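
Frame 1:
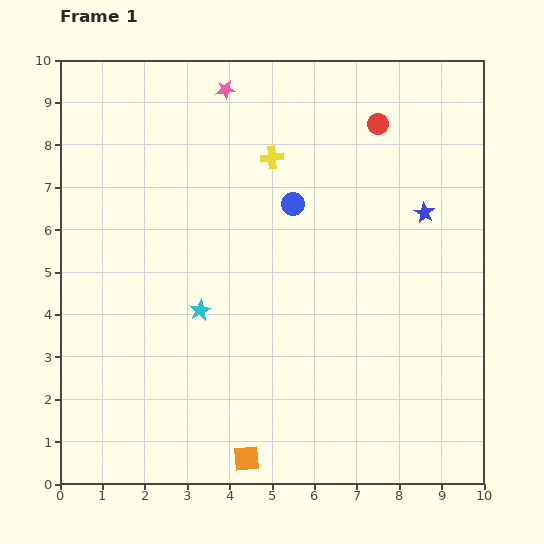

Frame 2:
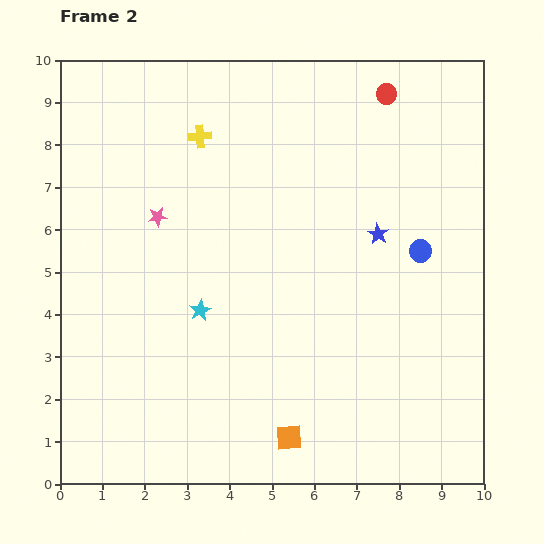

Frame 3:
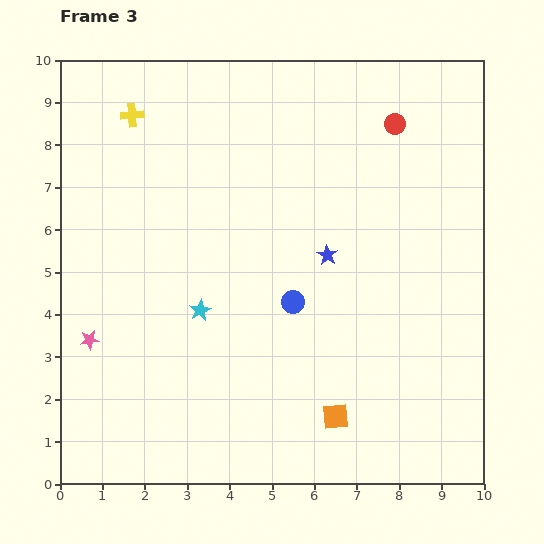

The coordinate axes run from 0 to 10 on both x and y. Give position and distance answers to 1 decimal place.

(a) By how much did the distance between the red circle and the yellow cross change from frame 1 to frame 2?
+1.9

Distance in frame 1: 2.6. Distance in frame 2: 4.5.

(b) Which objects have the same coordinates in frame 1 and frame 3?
the cyan star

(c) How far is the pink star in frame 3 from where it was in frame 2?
3.3

The pink star moved from (2.3, 6.3) to (0.7, 3.4), a distance of √(1.6² + 2.9²) ≈ 3.3.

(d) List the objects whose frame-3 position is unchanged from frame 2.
the cyan star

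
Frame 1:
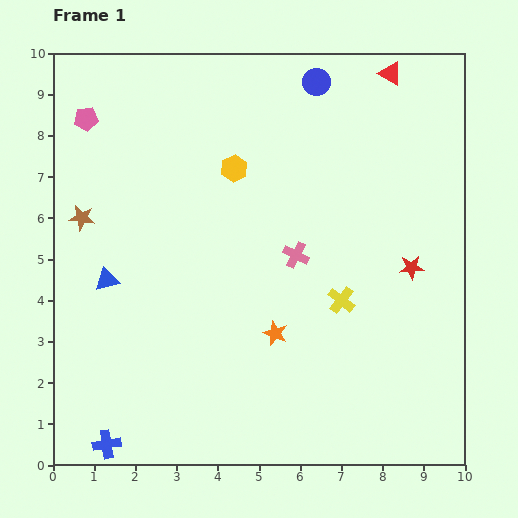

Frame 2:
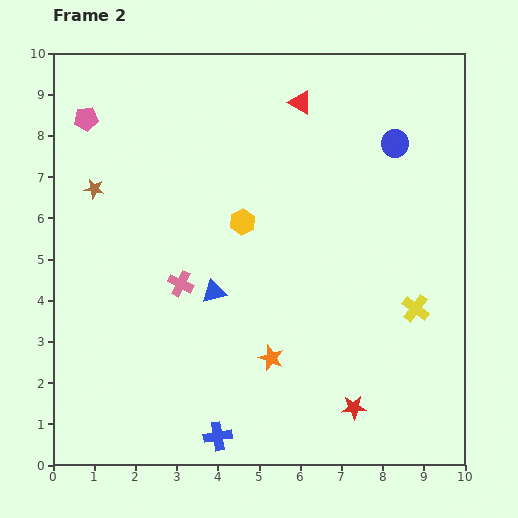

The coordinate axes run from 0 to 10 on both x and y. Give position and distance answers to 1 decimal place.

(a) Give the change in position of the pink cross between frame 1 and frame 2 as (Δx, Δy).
(-2.8, -0.7)

The pink cross was at (5.9, 5.1) in frame 1 and (3.1, 4.4) in frame 2.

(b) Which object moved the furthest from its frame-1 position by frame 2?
the red star

(moved 3.7; next 2.9)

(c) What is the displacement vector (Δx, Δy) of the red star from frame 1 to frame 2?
(-1.4, -3.4)

The red star was at (8.7, 4.8) in frame 1 and (7.3, 1.4) in frame 2.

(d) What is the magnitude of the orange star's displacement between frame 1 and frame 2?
0.6

The orange star moved from (5.4, 3.2) to (5.3, 2.6), a distance of √(0.1² + 0.6²) ≈ 0.6.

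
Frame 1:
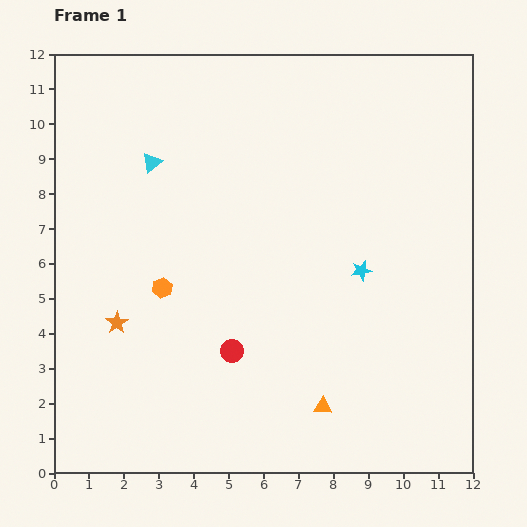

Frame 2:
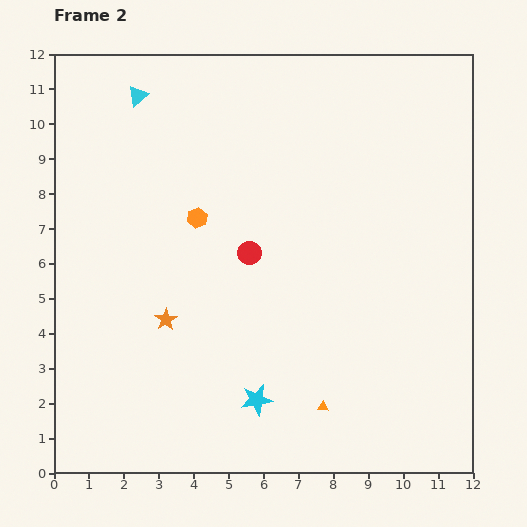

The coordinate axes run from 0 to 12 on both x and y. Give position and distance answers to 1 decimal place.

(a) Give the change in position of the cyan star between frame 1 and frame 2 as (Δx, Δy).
(-3.0, -3.7)

The cyan star was at (8.8, 5.8) in frame 1 and (5.8, 2.1) in frame 2.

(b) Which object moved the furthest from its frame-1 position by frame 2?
the cyan star

(moved 4.8; next 2.8)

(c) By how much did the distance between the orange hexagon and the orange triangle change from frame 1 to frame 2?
+0.8

Distance in frame 1: 5.7. Distance in frame 2: 6.5.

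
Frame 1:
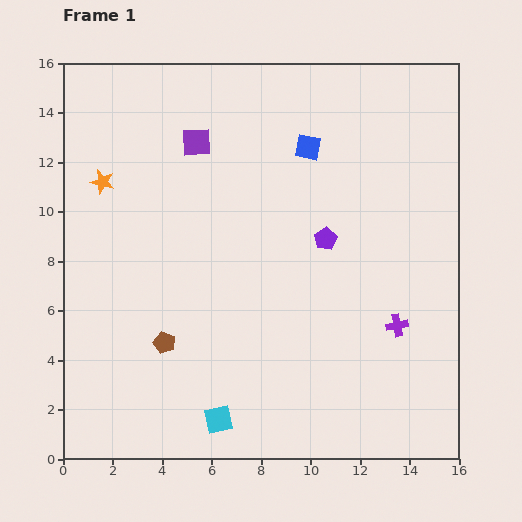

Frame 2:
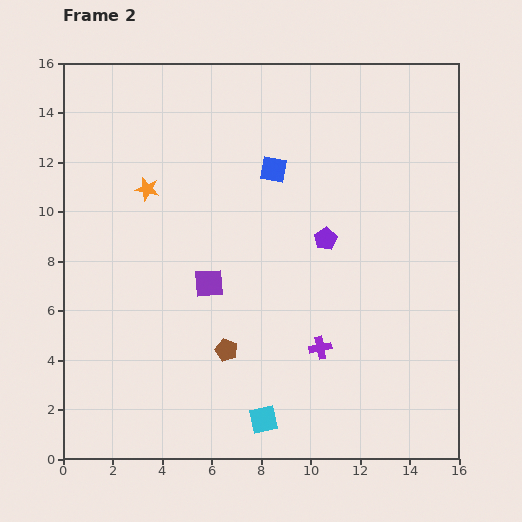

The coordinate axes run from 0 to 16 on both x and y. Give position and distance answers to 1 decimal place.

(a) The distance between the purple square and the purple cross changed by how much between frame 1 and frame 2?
-5.8

Distance in frame 1: 11.0. Distance in frame 2: 5.2.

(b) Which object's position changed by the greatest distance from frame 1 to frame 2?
the purple square

(moved 5.7; next 3.2)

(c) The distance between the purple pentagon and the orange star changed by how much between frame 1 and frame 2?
-1.8

Distance in frame 1: 9.3. Distance in frame 2: 7.5.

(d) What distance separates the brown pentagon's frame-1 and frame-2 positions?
2.5

The brown pentagon moved from (4.1, 4.7) to (6.6, 4.4), a distance of √(2.5² + 0.3²) ≈ 2.5.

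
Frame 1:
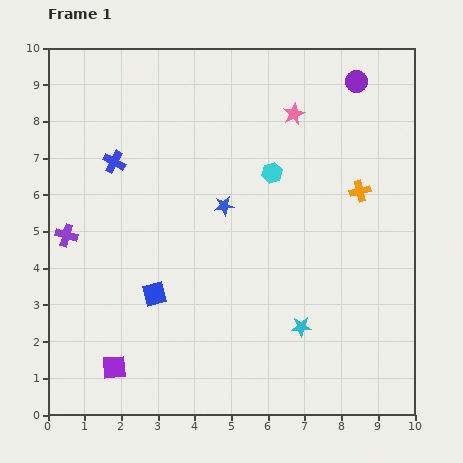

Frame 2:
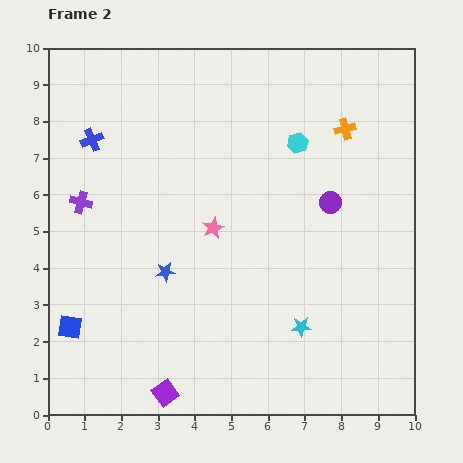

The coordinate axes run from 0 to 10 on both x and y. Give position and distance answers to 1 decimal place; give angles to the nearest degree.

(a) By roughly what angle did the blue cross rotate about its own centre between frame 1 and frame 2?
39° clockwise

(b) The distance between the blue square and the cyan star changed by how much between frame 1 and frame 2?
+2.2

Distance in frame 1: 4.1. Distance in frame 2: 6.3.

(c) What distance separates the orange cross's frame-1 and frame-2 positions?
1.7

The orange cross moved from (8.5, 6.1) to (8.1, 7.8), a distance of √(0.4² + 1.7²) ≈ 1.7.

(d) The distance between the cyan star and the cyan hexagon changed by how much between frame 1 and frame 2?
+0.7

Distance in frame 1: 4.3. Distance in frame 2: 5.0.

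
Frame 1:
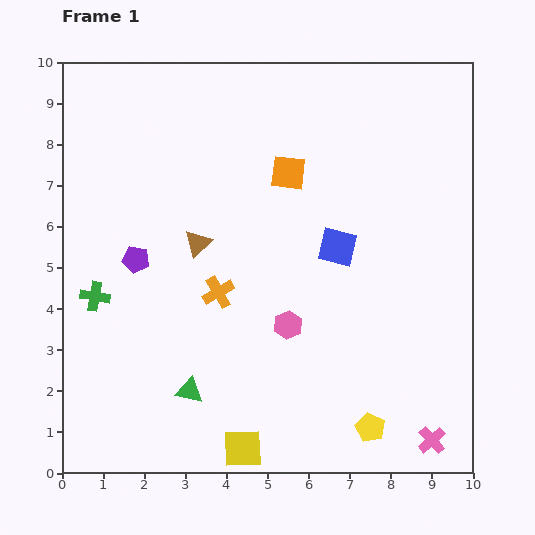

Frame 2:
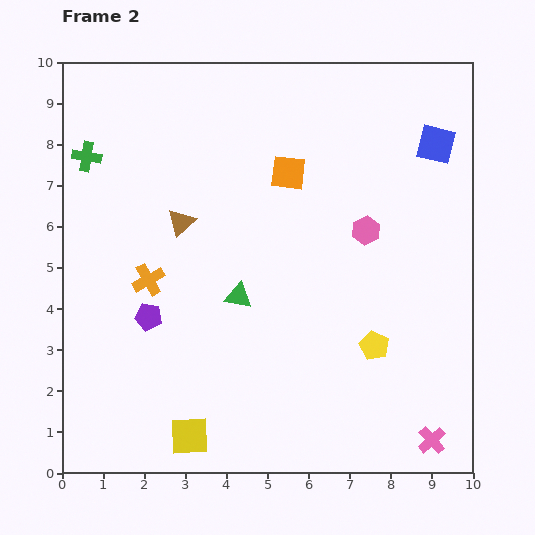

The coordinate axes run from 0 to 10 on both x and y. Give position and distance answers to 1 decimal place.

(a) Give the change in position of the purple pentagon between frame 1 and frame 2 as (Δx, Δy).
(0.3, -1.4)

The purple pentagon was at (1.8, 5.2) in frame 1 and (2.1, 3.8) in frame 2.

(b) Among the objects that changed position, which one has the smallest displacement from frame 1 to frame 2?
the brown triangle

(moved 0.6)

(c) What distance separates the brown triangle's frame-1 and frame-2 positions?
0.6

The brown triangle moved from (3.3, 5.6) to (2.9, 6.1), a distance of √(0.4² + 0.5²) ≈ 0.6.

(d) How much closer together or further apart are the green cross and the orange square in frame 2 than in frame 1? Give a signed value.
-0.7

Distance in frame 1: 5.6. Distance in frame 2: 4.9.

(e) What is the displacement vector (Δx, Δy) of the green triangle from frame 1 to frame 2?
(1.2, 2.3)

The green triangle was at (3.1, 2.0) in frame 1 and (4.3, 4.3) in frame 2.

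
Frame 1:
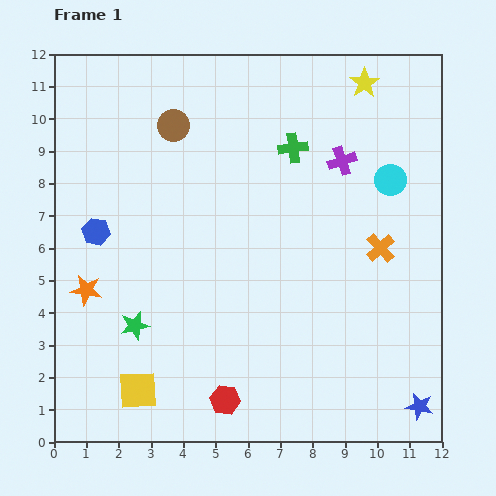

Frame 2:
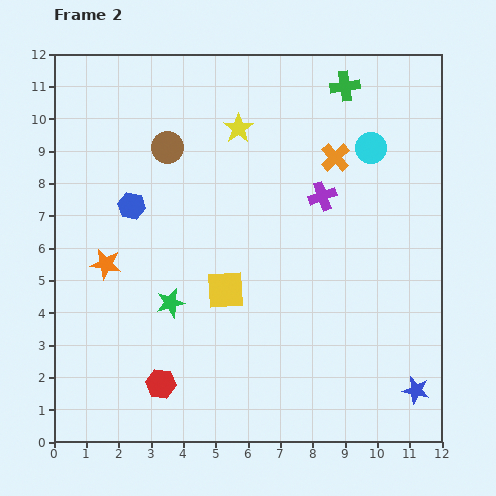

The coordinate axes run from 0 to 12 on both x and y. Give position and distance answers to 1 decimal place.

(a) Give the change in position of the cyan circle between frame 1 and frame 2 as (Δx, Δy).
(-0.6, 1.0)

The cyan circle was at (10.4, 8.1) in frame 1 and (9.8, 9.1) in frame 2.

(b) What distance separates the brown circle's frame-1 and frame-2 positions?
0.7

The brown circle moved from (3.7, 9.8) to (3.5, 9.1), a distance of √(0.2² + 0.7²) ≈ 0.7.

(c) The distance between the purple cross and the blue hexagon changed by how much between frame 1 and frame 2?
-2.0

Distance in frame 1: 7.9. Distance in frame 2: 5.9.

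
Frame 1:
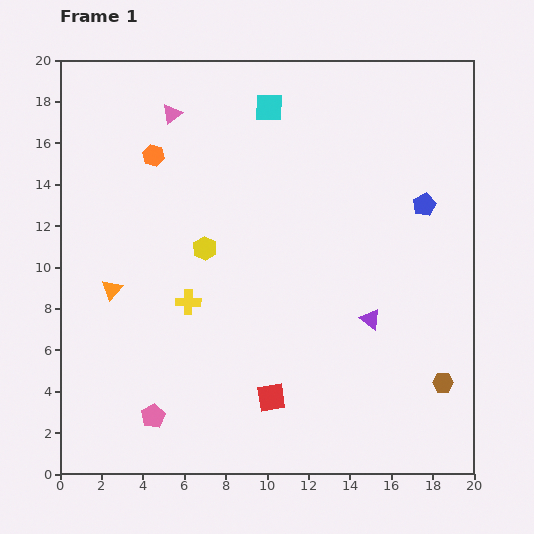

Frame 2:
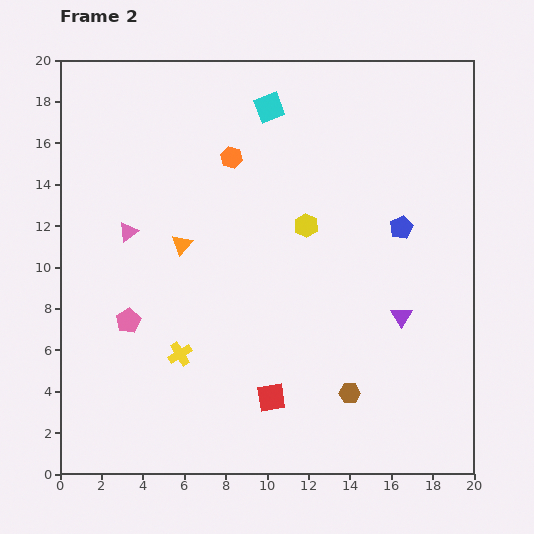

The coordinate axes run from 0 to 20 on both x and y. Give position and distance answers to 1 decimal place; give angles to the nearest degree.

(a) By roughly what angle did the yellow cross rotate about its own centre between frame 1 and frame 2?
33° counter-clockwise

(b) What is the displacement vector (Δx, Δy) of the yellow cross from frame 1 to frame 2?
(-0.4, -2.5)

The yellow cross was at (6.2, 8.3) in frame 1 and (5.8, 5.8) in frame 2.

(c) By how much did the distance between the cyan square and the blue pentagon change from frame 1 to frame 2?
-0.3

Distance in frame 1: 8.9. Distance in frame 2: 8.6.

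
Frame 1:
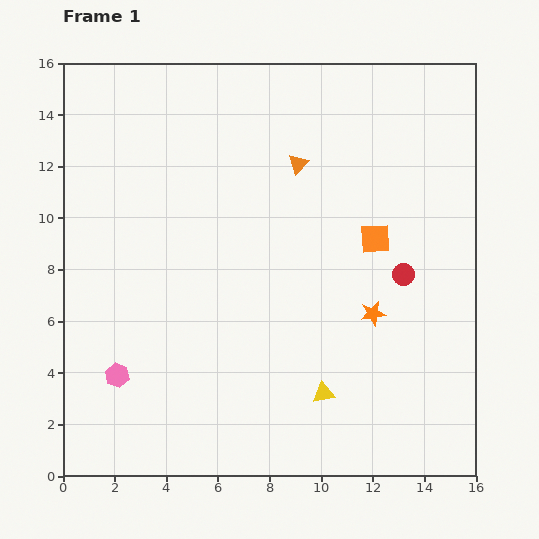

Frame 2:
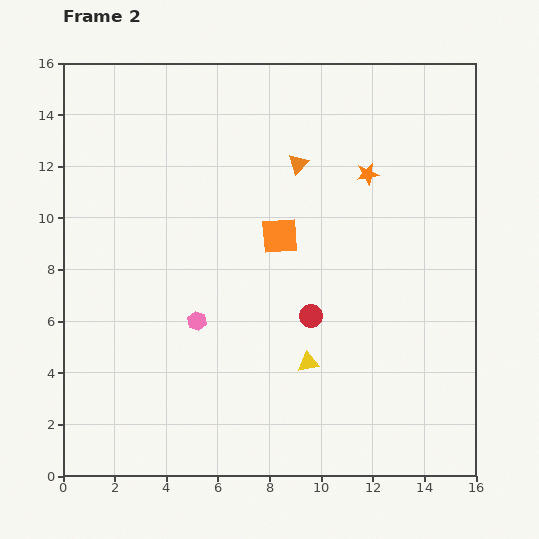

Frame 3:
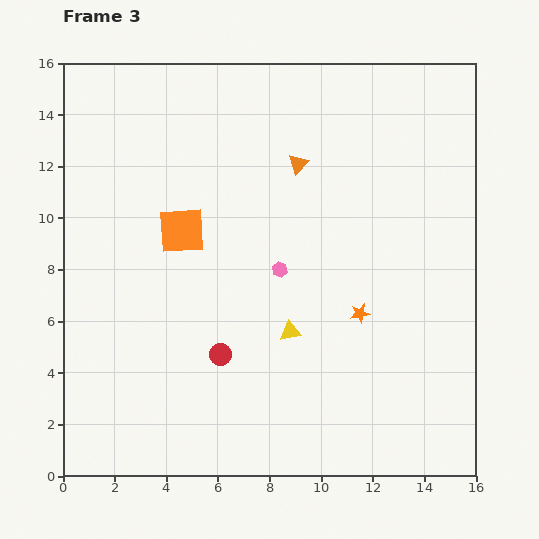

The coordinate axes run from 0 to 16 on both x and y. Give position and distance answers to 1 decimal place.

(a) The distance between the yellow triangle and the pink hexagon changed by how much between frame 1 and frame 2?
-3.4

Distance in frame 1: 8.0. Distance in frame 2: 4.6.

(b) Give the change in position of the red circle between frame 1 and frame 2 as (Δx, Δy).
(-3.6, -1.6)

The red circle was at (13.2, 7.8) in frame 1 and (9.6, 6.2) in frame 2.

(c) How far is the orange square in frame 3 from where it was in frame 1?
7.5

The orange square moved from (12.1, 9.2) to (4.6, 9.5), a distance of √(7.5² + 0.3²) ≈ 7.5.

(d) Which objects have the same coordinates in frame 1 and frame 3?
the orange triangle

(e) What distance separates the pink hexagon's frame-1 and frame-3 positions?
7.5

The pink hexagon moved from (2.1, 3.9) to (8.4, 8.0), a distance of √(6.3² + 4.1²) ≈ 7.5.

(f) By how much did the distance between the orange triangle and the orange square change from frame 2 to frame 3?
+2.3

Distance in frame 2: 2.9. Distance in frame 3: 5.2.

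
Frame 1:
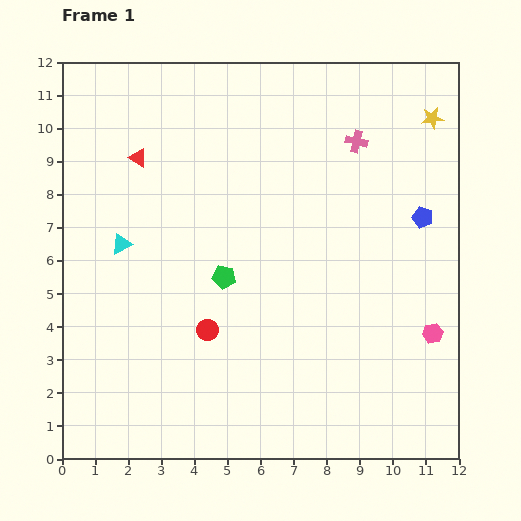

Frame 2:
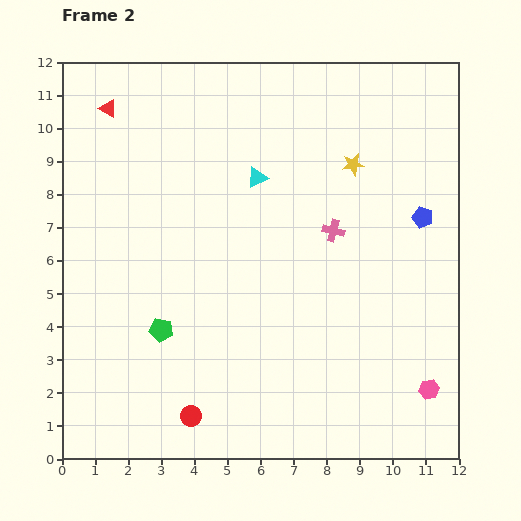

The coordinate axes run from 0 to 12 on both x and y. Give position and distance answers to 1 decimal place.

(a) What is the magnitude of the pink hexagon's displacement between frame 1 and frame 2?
1.7

The pink hexagon moved from (11.2, 3.8) to (11.1, 2.1), a distance of √(0.1² + 1.7²) ≈ 1.7.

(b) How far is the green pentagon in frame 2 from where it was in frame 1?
2.5

The green pentagon moved from (4.9, 5.5) to (3.0, 3.9), a distance of √(1.9² + 1.6²) ≈ 2.5.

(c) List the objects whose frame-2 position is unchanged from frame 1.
the blue pentagon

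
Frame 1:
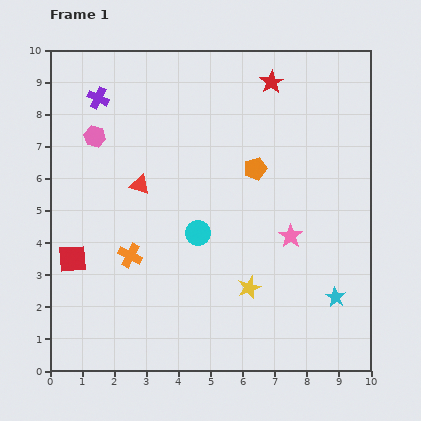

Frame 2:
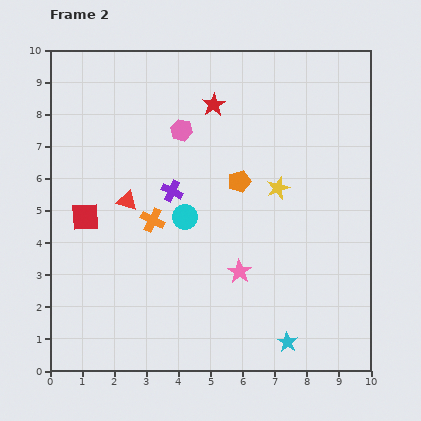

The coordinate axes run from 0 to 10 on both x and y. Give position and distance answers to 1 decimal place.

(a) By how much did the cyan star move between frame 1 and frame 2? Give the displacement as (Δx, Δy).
(-1.5, -1.4)

The cyan star was at (8.9, 2.3) in frame 1 and (7.4, 0.9) in frame 2.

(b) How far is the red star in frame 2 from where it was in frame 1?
1.9

The red star moved from (6.9, 9.0) to (5.1, 8.3), a distance of √(1.8² + 0.7²) ≈ 1.9.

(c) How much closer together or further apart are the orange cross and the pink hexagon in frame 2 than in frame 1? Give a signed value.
-1.0

Distance in frame 1: 3.9. Distance in frame 2: 2.9.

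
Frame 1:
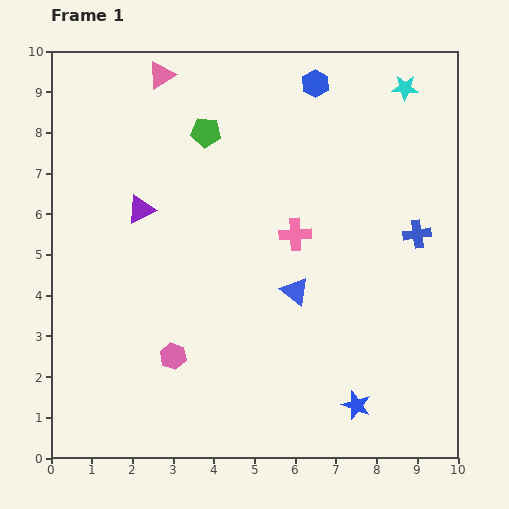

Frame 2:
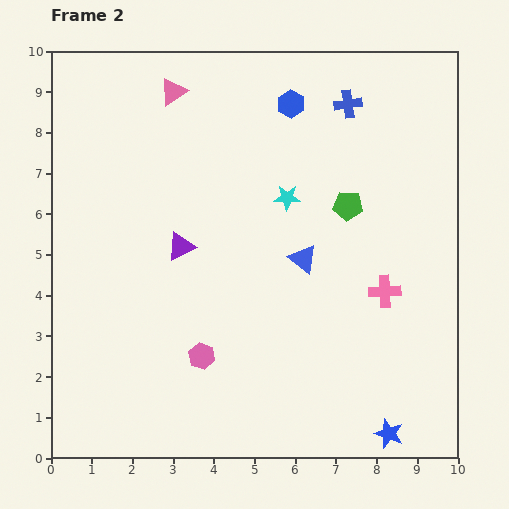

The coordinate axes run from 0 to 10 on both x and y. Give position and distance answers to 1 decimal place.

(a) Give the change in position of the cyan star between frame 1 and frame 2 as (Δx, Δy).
(-2.9, -2.7)

The cyan star was at (8.7, 9.1) in frame 1 and (5.8, 6.4) in frame 2.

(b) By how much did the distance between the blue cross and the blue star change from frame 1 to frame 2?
+3.7

Distance in frame 1: 4.5. Distance in frame 2: 8.2.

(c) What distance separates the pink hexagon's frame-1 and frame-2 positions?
0.7

The pink hexagon moved from (3.0, 2.5) to (3.7, 2.5), a distance of √(0.7² + 0.0²) ≈ 0.7.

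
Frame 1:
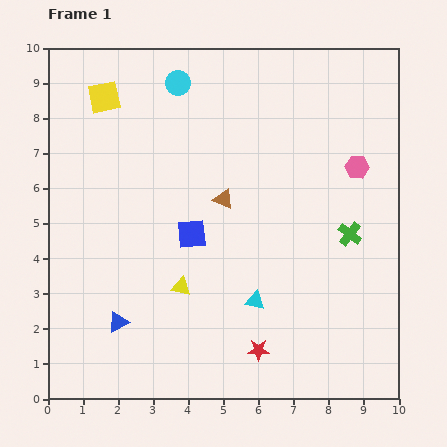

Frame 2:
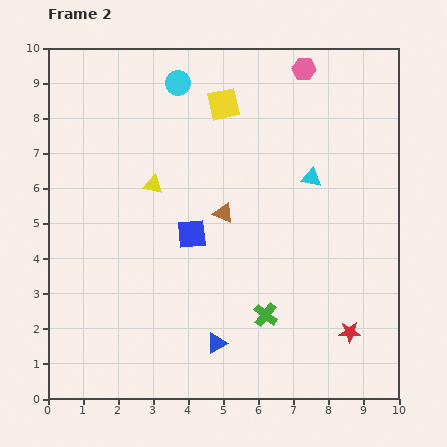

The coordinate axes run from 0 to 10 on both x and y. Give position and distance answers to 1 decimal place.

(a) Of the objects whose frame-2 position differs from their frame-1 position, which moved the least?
the brown triangle

(moved 0.4)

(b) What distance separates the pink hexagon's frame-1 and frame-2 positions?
3.2

The pink hexagon moved from (8.8, 6.6) to (7.3, 9.4), a distance of √(1.5² + 2.8²) ≈ 3.2.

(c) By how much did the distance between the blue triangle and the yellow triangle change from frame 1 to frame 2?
+2.7

Distance in frame 1: 2.1. Distance in frame 2: 4.8.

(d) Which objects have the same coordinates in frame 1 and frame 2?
the blue square, the cyan circle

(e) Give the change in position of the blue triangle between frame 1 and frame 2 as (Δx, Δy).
(2.8, -0.6)

The blue triangle was at (2.0, 2.2) in frame 1 and (4.8, 1.6) in frame 2.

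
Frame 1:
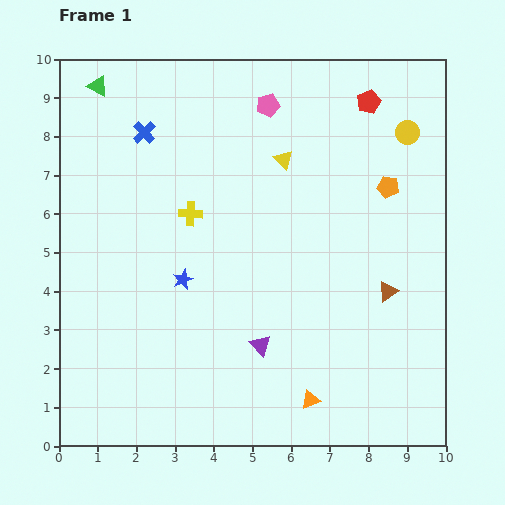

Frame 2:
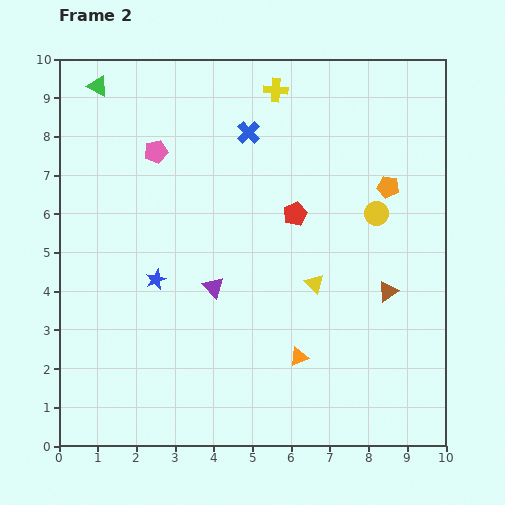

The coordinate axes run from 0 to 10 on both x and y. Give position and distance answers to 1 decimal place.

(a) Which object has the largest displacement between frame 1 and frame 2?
the yellow cross

(moved 3.9; next 3.5)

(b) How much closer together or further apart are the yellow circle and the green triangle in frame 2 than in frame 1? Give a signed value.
-0.2

Distance in frame 1: 8.1. Distance in frame 2: 7.9.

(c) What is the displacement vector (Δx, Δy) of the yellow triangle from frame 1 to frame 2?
(0.8, -3.2)

The yellow triangle was at (5.8, 7.4) in frame 1 and (6.6, 4.2) in frame 2.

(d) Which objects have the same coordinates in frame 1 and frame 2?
the orange pentagon, the brown triangle, the green triangle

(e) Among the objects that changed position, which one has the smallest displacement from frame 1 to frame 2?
the blue star

(moved 0.7)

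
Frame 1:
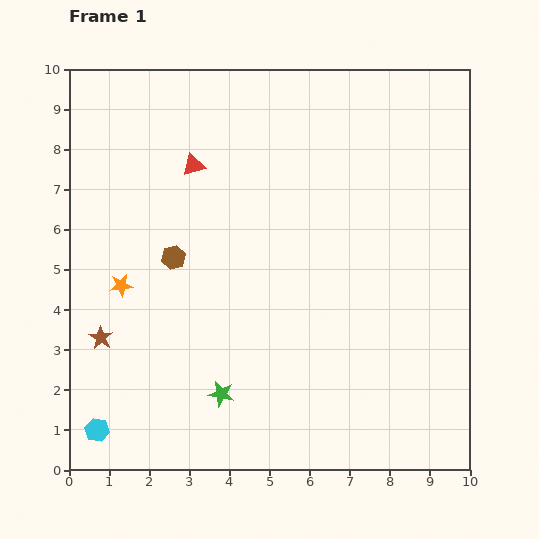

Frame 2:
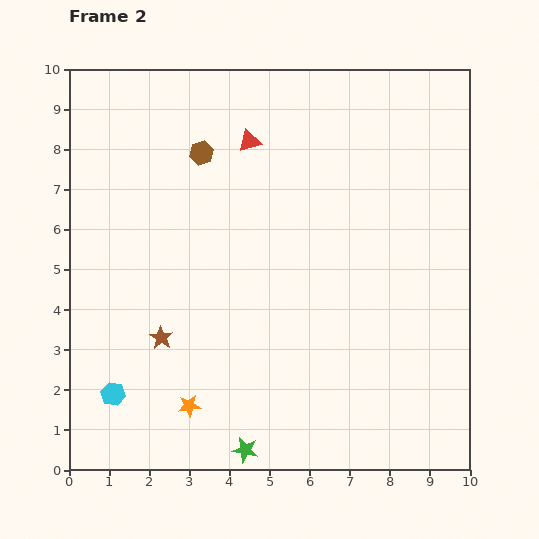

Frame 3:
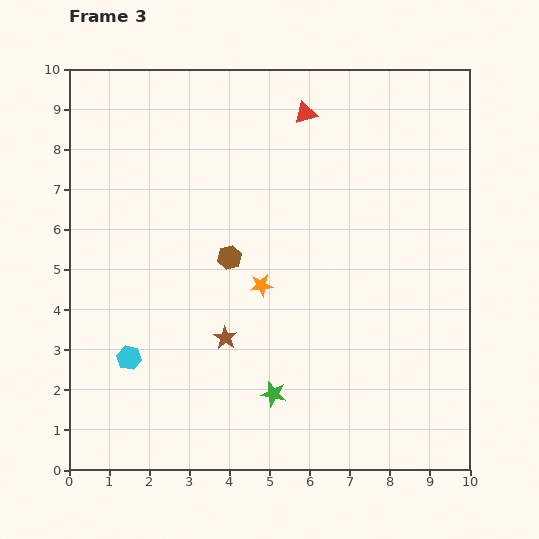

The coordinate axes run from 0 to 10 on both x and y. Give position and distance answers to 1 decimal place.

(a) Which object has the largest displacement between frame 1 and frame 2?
the orange star

(moved 3.4; next 2.7)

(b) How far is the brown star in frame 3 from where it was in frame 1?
3.1

The brown star moved from (0.8, 3.3) to (3.9, 3.3), a distance of √(3.1² + 0.0²) ≈ 3.1.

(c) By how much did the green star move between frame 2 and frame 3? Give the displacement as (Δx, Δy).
(0.7, 1.4)

The green star was at (4.4, 0.5) in frame 2 and (5.1, 1.9) in frame 3.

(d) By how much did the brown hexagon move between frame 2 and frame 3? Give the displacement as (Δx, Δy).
(0.7, -2.6)

The brown hexagon was at (3.3, 7.9) in frame 2 and (4.0, 5.3) in frame 3.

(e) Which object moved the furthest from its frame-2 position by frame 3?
the orange star

(moved 3.5; next 2.7)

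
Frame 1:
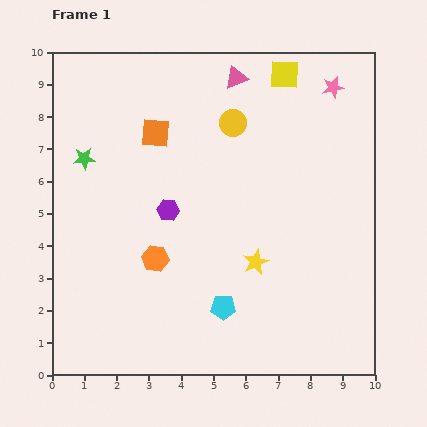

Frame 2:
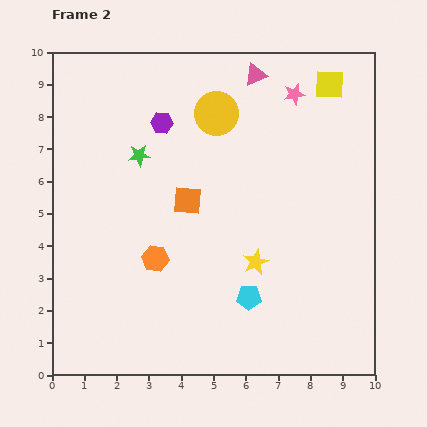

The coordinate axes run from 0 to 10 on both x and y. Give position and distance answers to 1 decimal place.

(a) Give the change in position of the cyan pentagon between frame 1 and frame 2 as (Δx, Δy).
(0.8, 0.3)

The cyan pentagon was at (5.3, 2.1) in frame 1 and (6.1, 2.4) in frame 2.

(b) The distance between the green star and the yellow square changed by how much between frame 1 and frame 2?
-0.4

Distance in frame 1: 6.7. Distance in frame 2: 6.3.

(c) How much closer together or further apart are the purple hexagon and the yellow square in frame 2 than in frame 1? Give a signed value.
-0.2

Distance in frame 1: 5.5. Distance in frame 2: 5.3.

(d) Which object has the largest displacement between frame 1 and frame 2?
the purple hexagon

(moved 2.7; next 2.3)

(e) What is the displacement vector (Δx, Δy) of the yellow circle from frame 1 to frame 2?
(-0.5, 0.3)

The yellow circle was at (5.6, 7.8) in frame 1 and (5.1, 8.1) in frame 2.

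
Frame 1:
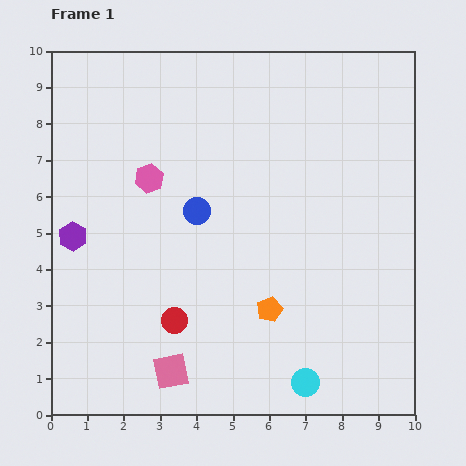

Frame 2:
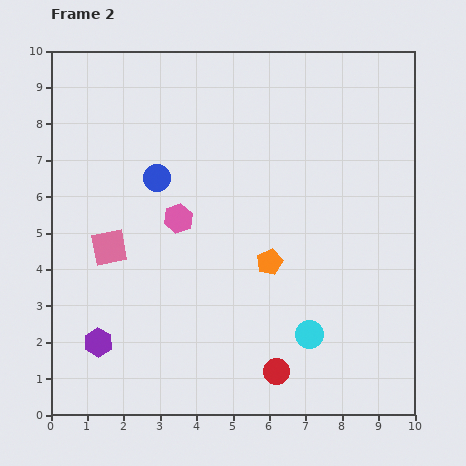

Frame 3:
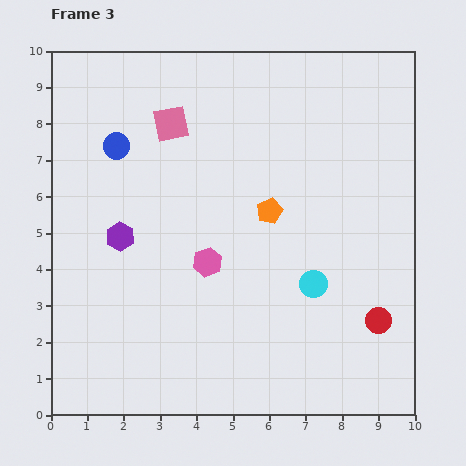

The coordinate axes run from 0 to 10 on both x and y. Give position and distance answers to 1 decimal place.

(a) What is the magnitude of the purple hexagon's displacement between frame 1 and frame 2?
3.0

The purple hexagon moved from (0.6, 4.9) to (1.3, 2.0), a distance of √(0.7² + 2.9²) ≈ 3.0.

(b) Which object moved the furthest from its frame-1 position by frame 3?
the pink square

(moved 6.8; next 5.6)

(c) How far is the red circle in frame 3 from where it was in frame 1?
5.6

The red circle moved from (3.4, 2.6) to (9.0, 2.6), a distance of √(5.6² + 0.0²) ≈ 5.6.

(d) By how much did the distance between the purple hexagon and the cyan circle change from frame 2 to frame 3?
-0.3

Distance in frame 2: 5.8. Distance in frame 3: 5.5.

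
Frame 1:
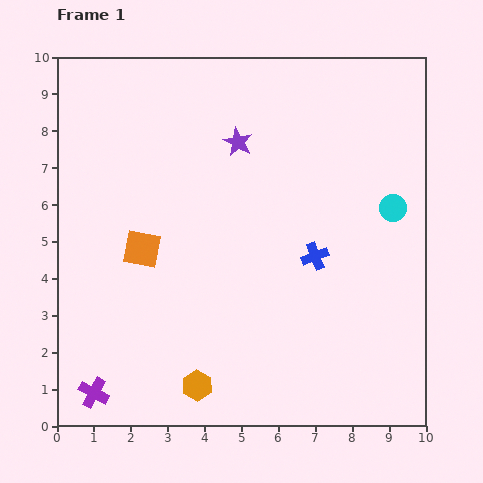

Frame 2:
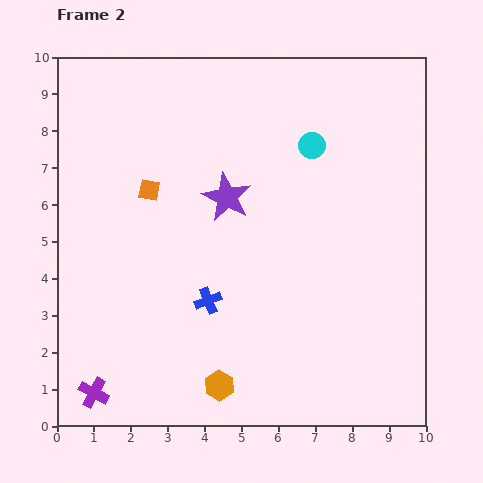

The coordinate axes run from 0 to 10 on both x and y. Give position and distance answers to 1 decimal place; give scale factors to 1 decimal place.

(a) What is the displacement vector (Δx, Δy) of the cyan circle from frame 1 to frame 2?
(-2.2, 1.7)

The cyan circle was at (9.1, 5.9) in frame 1 and (6.9, 7.6) in frame 2.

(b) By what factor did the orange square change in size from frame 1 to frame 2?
0.6×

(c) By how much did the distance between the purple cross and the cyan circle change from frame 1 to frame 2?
-0.6

Distance in frame 1: 9.5. Distance in frame 2: 8.9.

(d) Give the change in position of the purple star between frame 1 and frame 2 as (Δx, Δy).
(-0.3, -1.5)

The purple star was at (4.9, 7.7) in frame 1 and (4.6, 6.2) in frame 2.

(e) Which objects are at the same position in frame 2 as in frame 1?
the purple cross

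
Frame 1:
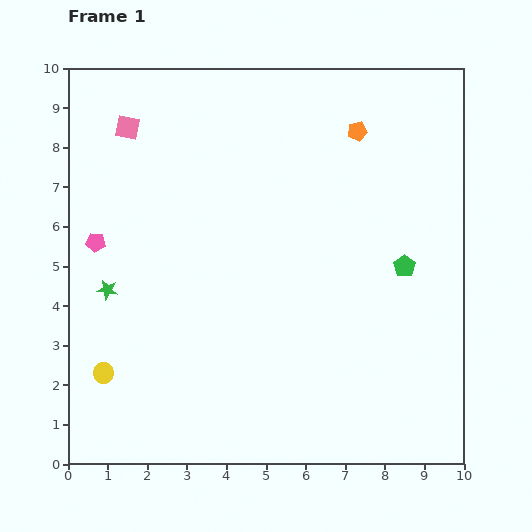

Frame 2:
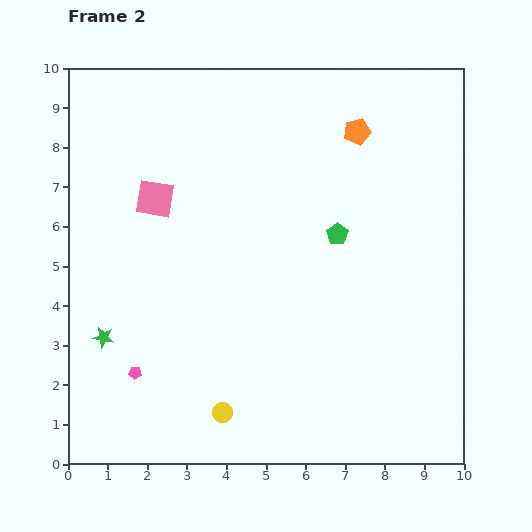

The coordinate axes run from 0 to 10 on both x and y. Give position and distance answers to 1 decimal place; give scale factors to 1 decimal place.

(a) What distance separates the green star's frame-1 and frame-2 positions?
1.2

The green star moved from (1.0, 4.4) to (0.9, 3.2), a distance of √(0.1² + 1.2²) ≈ 1.2.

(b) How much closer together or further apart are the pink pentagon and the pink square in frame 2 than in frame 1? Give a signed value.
+1.4

Distance in frame 1: 3.0. Distance in frame 2: 4.4.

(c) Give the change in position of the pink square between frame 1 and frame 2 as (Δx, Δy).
(0.7, -1.8)

The pink square was at (1.5, 8.5) in frame 1 and (2.2, 6.7) in frame 2.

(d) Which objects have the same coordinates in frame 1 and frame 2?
the orange pentagon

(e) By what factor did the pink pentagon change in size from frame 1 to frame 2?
0.7×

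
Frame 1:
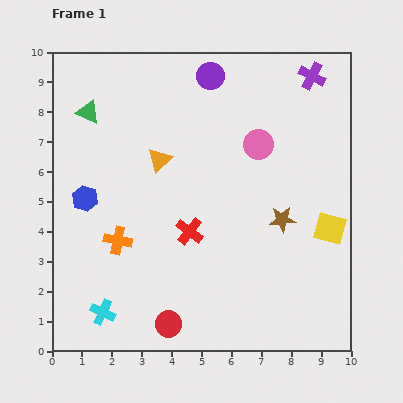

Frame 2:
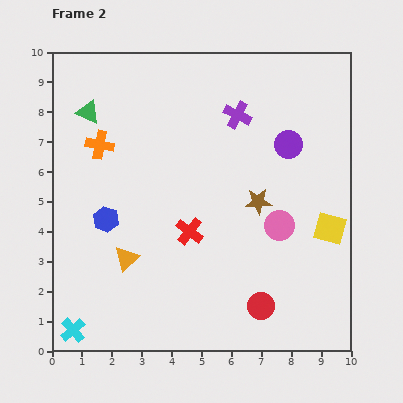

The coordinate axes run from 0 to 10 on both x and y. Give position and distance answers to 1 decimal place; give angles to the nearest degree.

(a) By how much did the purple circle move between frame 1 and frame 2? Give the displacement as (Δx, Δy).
(2.6, -2.3)

The purple circle was at (5.3, 9.2) in frame 1 and (7.9, 6.9) in frame 2.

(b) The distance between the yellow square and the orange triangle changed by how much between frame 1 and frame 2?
+0.8

Distance in frame 1: 6.1. Distance in frame 2: 6.9.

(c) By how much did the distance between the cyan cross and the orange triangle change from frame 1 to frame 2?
-2.4

Distance in frame 1: 5.4. Distance in frame 2: 3.0.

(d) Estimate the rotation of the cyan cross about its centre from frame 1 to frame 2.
23° clockwise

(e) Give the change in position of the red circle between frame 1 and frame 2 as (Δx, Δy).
(3.1, 0.6)

The red circle was at (3.9, 0.9) in frame 1 and (7.0, 1.5) in frame 2.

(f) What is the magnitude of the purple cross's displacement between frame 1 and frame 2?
2.8

The purple cross moved from (8.7, 9.2) to (6.2, 7.9), a distance of √(2.5² + 1.3²) ≈ 2.8.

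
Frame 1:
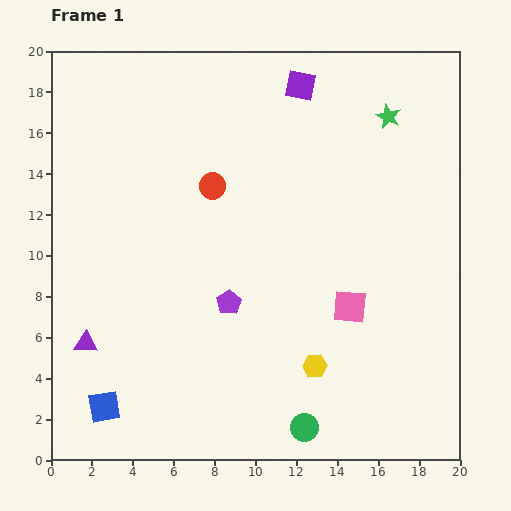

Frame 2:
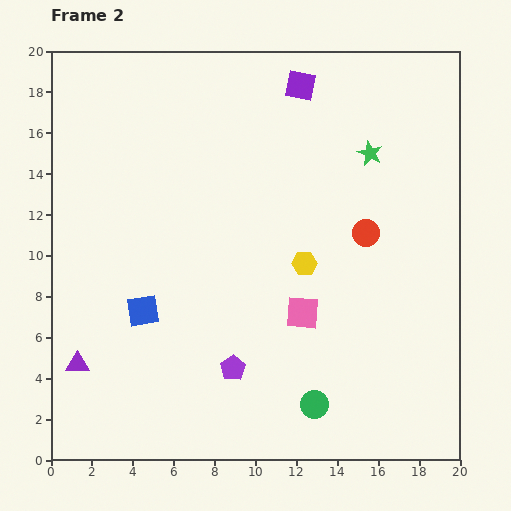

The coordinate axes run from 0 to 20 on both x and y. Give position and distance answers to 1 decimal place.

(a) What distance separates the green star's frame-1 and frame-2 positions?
2.0

The green star moved from (16.5, 16.8) to (15.6, 15.0), a distance of √(0.9² + 1.8²) ≈ 2.0.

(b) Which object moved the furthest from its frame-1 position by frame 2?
the red circle

(moved 7.8; next 5.1)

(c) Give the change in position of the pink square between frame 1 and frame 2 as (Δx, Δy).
(-2.3, -0.3)

The pink square was at (14.6, 7.5) in frame 1 and (12.3, 7.2) in frame 2.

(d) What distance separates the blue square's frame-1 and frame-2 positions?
5.1

The blue square moved from (2.6, 2.6) to (4.5, 7.3), a distance of √(1.9² + 4.7²) ≈ 5.1.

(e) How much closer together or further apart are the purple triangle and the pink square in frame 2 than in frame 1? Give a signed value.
-1.7

Distance in frame 1: 13.0. Distance in frame 2: 11.3.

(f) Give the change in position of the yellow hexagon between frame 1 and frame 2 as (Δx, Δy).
(-0.5, 5.0)

The yellow hexagon was at (12.9, 4.6) in frame 1 and (12.4, 9.6) in frame 2.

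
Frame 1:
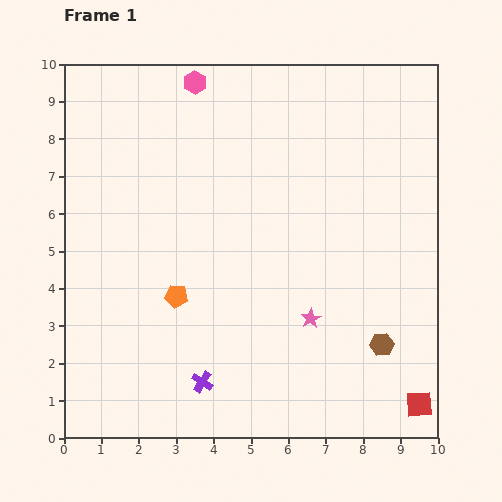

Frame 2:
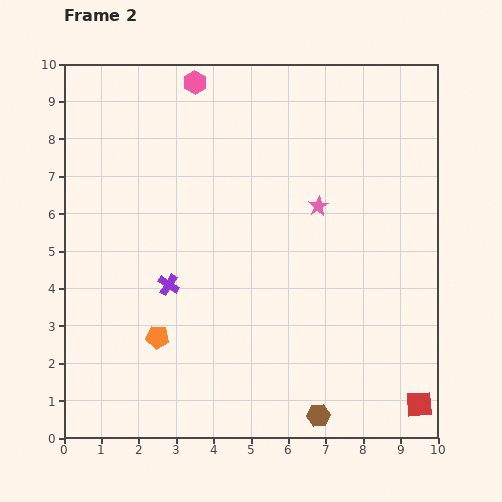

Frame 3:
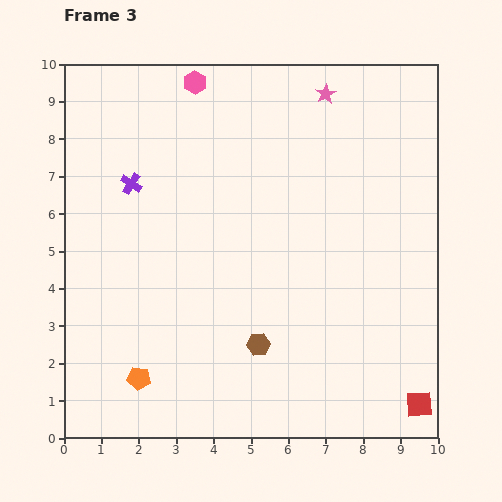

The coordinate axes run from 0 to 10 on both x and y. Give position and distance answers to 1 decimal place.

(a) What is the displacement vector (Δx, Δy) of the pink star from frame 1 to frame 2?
(0.2, 3.0)

The pink star was at (6.6, 3.2) in frame 1 and (6.8, 6.2) in frame 2.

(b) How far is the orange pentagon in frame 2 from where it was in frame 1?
1.2

The orange pentagon moved from (3.0, 3.8) to (2.5, 2.7), a distance of √(0.5² + 1.1²) ≈ 1.2.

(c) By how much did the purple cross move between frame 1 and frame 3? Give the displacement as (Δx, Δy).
(-1.9, 5.3)

The purple cross was at (3.7, 1.5) in frame 1 and (1.8, 6.8) in frame 3.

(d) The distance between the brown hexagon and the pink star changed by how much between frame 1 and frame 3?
+4.9

Distance in frame 1: 2.0. Distance in frame 3: 6.9.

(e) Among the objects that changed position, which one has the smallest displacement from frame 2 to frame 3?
the orange pentagon

(moved 1.2)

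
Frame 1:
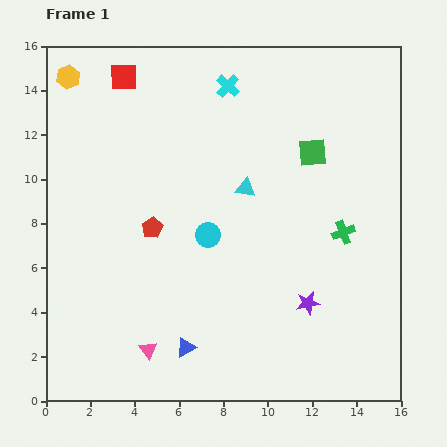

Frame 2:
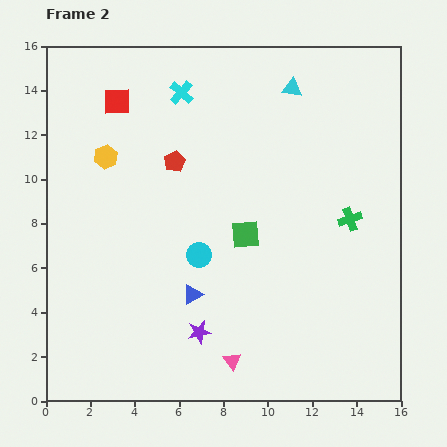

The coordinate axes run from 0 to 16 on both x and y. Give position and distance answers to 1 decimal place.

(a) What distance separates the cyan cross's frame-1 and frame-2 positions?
2.1

The cyan cross moved from (8.2, 14.2) to (6.1, 13.9), a distance of √(2.1² + 0.3²) ≈ 2.1.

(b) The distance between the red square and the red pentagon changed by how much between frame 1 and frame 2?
-3.2

Distance in frame 1: 6.9. Distance in frame 2: 3.7.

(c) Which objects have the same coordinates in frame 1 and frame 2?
none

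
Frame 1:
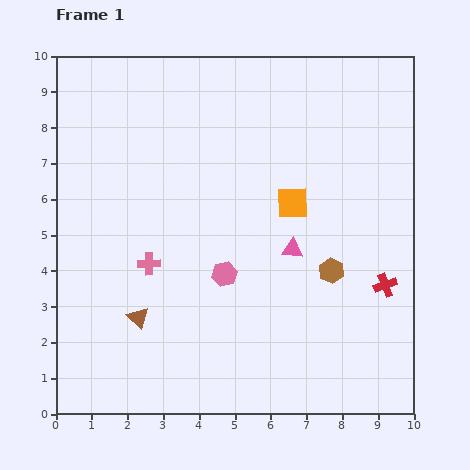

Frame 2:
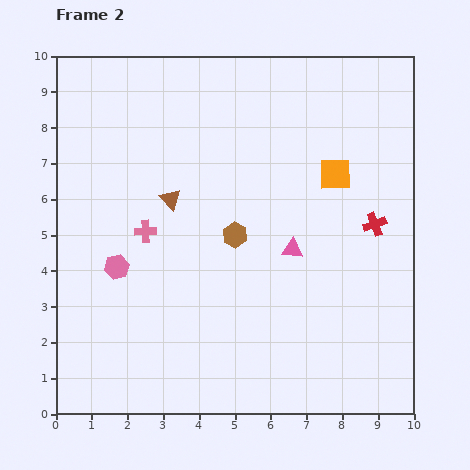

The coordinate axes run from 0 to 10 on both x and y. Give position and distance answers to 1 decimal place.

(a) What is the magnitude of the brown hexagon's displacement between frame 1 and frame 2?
2.9

The brown hexagon moved from (7.7, 4.0) to (5.0, 5.0), a distance of √(2.7² + 1.0²) ≈ 2.9.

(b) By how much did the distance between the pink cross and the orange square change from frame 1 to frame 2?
+1.2

Distance in frame 1: 4.3. Distance in frame 2: 5.5.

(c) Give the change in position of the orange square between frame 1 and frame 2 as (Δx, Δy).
(1.2, 0.8)

The orange square was at (6.6, 5.9) in frame 1 and (7.8, 6.7) in frame 2.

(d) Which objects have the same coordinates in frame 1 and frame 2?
the pink triangle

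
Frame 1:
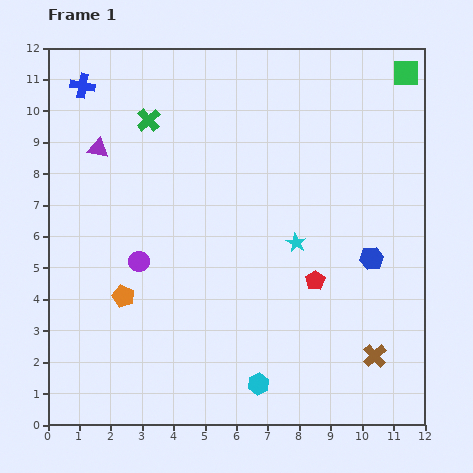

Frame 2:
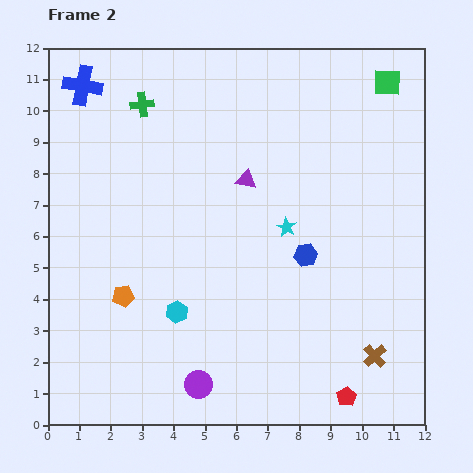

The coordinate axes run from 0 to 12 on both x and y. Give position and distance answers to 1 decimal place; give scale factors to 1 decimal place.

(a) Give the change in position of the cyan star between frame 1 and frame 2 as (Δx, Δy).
(-0.3, 0.5)

The cyan star was at (7.9, 5.8) in frame 1 and (7.6, 6.3) in frame 2.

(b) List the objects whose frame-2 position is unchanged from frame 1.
the orange pentagon, the blue cross, the brown cross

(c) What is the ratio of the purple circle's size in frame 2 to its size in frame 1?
1.4×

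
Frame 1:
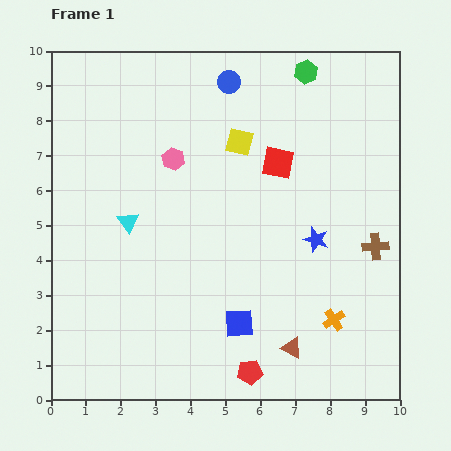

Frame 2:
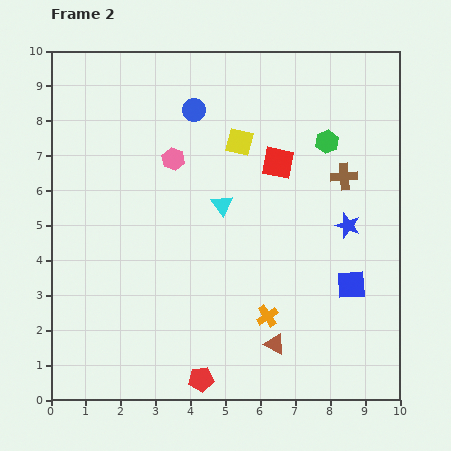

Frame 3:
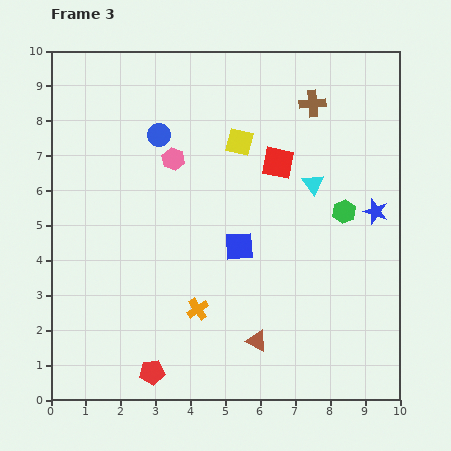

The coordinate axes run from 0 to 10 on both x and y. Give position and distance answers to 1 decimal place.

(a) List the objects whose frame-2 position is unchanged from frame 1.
the yellow square, the pink hexagon, the red square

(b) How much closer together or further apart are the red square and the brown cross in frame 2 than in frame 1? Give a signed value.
-1.8

Distance in frame 1: 3.7. Distance in frame 2: 1.9.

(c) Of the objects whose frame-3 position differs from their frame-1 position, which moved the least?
the brown triangle

(moved 1.0)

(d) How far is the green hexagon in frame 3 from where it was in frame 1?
4.1

The green hexagon moved from (7.3, 9.4) to (8.4, 5.4), a distance of √(1.1² + 4.0²) ≈ 4.1.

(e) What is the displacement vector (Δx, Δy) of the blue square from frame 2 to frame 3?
(-3.2, 1.1)

The blue square was at (8.6, 3.3) in frame 2 and (5.4, 4.4) in frame 3.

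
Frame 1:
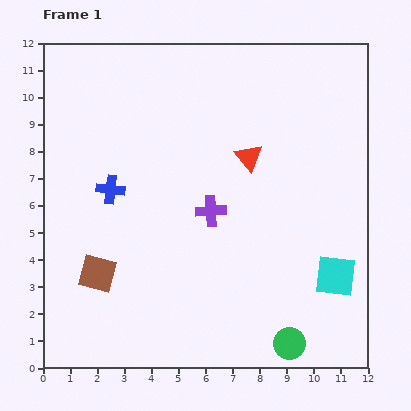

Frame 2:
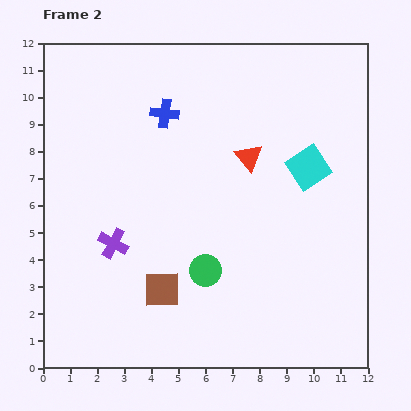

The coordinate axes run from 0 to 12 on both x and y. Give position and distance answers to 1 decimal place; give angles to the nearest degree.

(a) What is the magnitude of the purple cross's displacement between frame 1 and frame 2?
3.8

The purple cross moved from (6.2, 5.8) to (2.6, 4.6), a distance of √(3.6² + 1.2²) ≈ 3.8.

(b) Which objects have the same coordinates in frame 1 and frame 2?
the red triangle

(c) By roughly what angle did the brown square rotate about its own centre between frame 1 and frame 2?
16° counter-clockwise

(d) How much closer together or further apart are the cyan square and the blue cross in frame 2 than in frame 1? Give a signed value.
-3.2

Distance in frame 1: 8.9. Distance in frame 2: 5.7.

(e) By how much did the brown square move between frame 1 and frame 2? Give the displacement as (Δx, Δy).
(2.4, -0.6)

The brown square was at (2.0, 3.5) in frame 1 and (4.4, 2.9) in frame 2.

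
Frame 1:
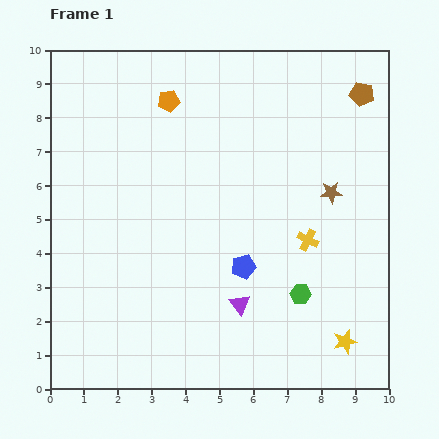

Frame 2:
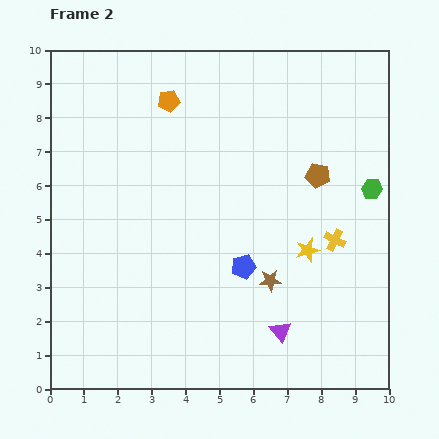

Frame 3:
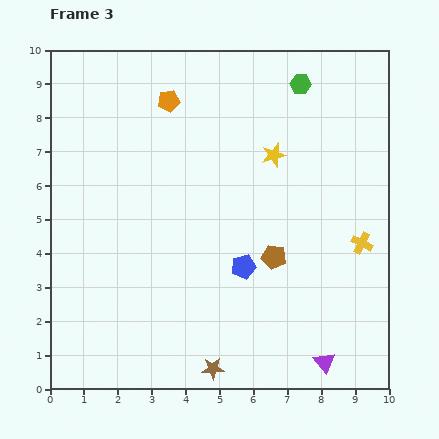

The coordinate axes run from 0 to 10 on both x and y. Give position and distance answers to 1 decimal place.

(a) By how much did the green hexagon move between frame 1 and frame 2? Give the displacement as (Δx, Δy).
(2.1, 3.1)

The green hexagon was at (7.4, 2.8) in frame 1 and (9.5, 5.9) in frame 2.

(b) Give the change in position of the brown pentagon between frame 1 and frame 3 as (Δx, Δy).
(-2.6, -4.8)

The brown pentagon was at (9.2, 8.7) in frame 1 and (6.6, 3.9) in frame 3.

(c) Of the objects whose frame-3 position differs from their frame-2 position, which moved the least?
the yellow cross

(moved 0.8)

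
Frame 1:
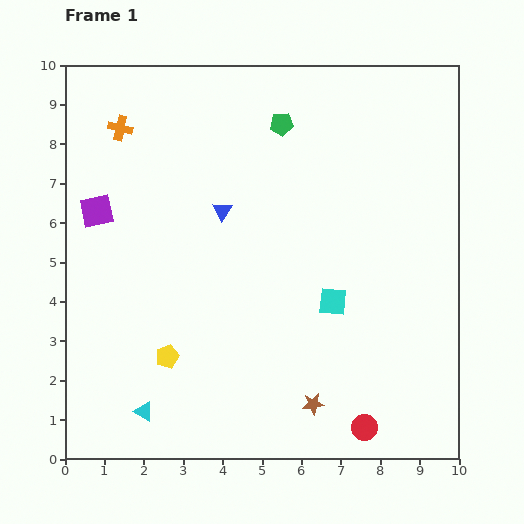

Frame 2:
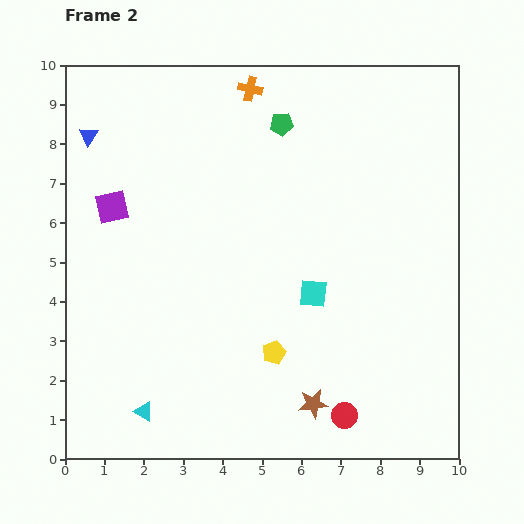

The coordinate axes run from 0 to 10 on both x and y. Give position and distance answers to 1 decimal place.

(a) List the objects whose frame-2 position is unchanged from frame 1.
the brown star, the green pentagon, the cyan triangle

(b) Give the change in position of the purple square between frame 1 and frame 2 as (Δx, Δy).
(0.4, 0.1)

The purple square was at (0.8, 6.3) in frame 1 and (1.2, 6.4) in frame 2.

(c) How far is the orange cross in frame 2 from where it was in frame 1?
3.4

The orange cross moved from (1.4, 8.4) to (4.7, 9.4), a distance of √(3.3² + 1.0²) ≈ 3.4.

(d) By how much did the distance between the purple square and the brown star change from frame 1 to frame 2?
-0.3

Distance in frame 1: 7.4. Distance in frame 2: 7.1.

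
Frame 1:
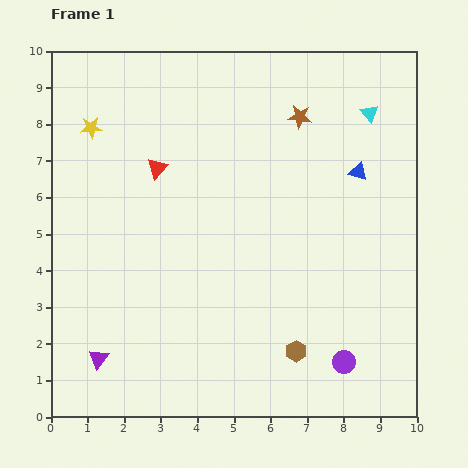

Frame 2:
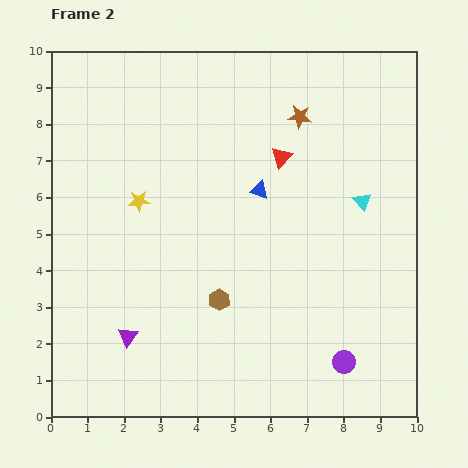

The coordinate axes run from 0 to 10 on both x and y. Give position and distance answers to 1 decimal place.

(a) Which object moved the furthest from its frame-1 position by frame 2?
the red triangle

(moved 3.4; next 2.7)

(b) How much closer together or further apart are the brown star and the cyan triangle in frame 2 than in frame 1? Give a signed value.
+1.0

Distance in frame 1: 1.9. Distance in frame 2: 2.9.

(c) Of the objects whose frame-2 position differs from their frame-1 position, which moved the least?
the purple triangle

(moved 1.0)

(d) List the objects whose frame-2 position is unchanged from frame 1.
the brown star, the purple circle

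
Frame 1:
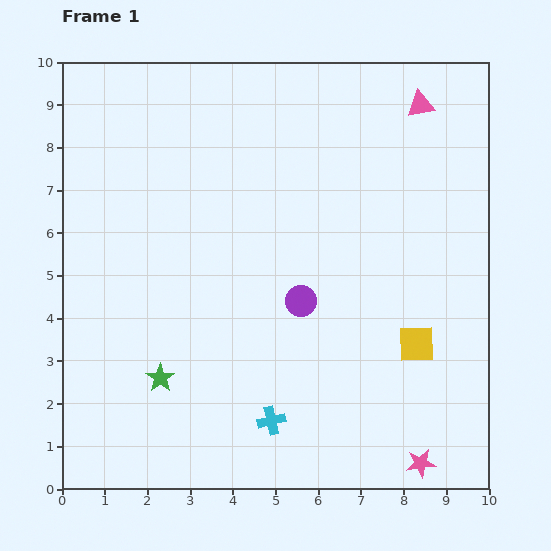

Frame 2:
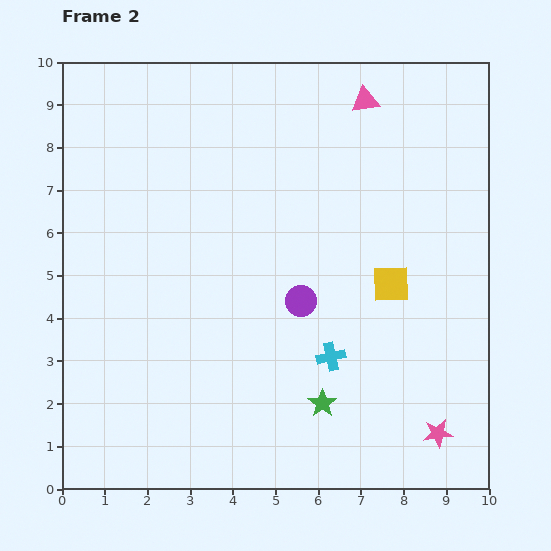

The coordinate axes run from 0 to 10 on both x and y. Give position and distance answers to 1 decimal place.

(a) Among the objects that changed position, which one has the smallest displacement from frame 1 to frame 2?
the pink star

(moved 0.8)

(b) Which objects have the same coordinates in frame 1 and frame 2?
the purple circle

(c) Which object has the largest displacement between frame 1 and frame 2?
the green star

(moved 3.8; next 2.1)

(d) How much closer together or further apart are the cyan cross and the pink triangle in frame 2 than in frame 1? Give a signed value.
-2.1

Distance in frame 1: 8.2. Distance in frame 2: 6.1.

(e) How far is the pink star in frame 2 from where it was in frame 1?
0.8

The pink star moved from (8.4, 0.6) to (8.8, 1.3), a distance of √(0.4² + 0.7²) ≈ 0.8.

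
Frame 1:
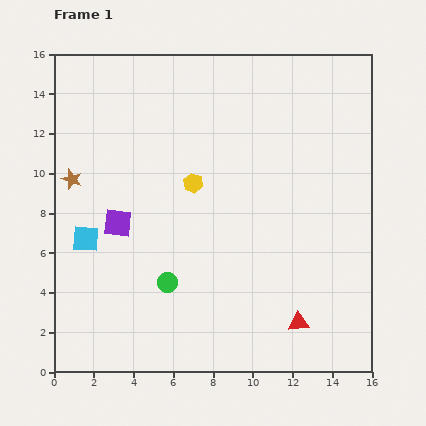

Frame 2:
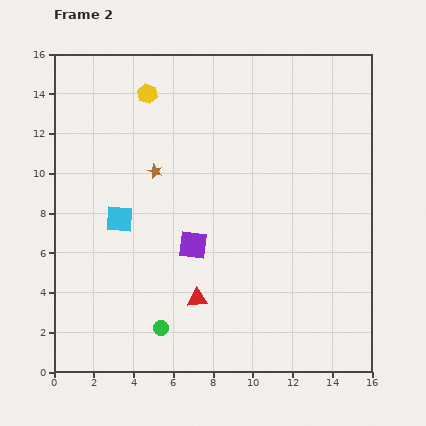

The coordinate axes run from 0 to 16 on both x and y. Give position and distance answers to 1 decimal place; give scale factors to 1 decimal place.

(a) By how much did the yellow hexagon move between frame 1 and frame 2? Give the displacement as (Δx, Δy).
(-2.3, 4.5)

The yellow hexagon was at (7.0, 9.5) in frame 1 and (4.7, 14.0) in frame 2.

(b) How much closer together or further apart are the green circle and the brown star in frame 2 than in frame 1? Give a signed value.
+0.8

Distance in frame 1: 7.1. Distance in frame 2: 7.9.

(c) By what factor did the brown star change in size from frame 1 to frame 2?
0.7×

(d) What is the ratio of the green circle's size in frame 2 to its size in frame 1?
0.7×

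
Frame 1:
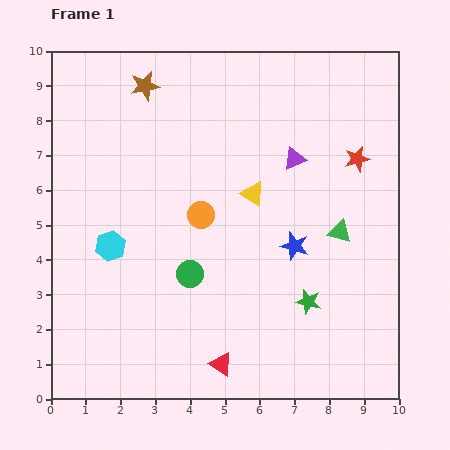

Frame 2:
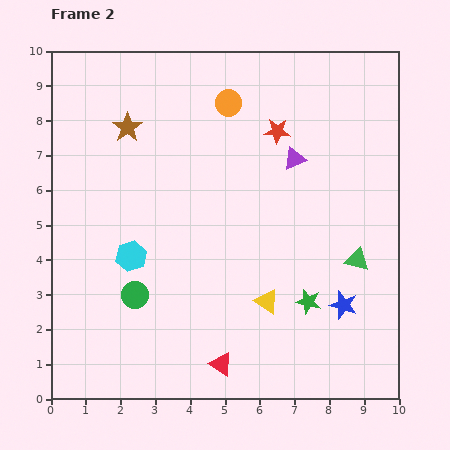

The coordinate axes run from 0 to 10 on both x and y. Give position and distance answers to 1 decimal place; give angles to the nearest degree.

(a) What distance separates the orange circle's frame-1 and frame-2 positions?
3.3

The orange circle moved from (4.3, 5.3) to (5.1, 8.5), a distance of √(0.8² + 3.2²) ≈ 3.3.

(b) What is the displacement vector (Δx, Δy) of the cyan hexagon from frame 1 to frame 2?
(0.6, -0.3)

The cyan hexagon was at (1.7, 4.4) in frame 1 and (2.3, 4.1) in frame 2.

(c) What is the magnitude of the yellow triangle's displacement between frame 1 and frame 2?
3.1

The yellow triangle moved from (5.8, 5.9) to (6.2, 2.8), a distance of √(0.4² + 3.1²) ≈ 3.1.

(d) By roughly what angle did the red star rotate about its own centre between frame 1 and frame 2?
17° clockwise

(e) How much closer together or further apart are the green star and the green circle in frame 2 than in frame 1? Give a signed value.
+1.5

Distance in frame 1: 3.5. Distance in frame 2: 5.0.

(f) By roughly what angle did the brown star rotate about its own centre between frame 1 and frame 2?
22° counter-clockwise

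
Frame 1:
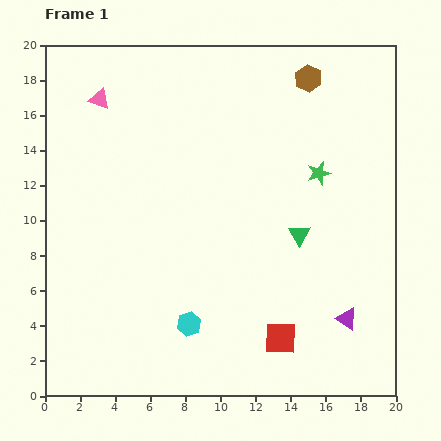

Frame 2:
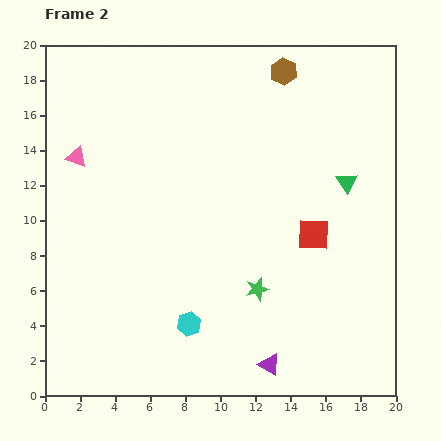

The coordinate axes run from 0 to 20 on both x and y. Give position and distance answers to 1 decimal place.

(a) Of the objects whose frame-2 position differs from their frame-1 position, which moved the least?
the brown hexagon

(moved 1.5)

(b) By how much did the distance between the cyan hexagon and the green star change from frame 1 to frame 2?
-6.9

Distance in frame 1: 11.3. Distance in frame 2: 4.4.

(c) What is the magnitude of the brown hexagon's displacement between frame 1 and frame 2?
1.5

The brown hexagon moved from (15.0, 18.1) to (13.6, 18.5), a distance of √(1.4² + 0.4²) ≈ 1.5.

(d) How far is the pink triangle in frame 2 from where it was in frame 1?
3.5

The pink triangle moved from (3.1, 16.9) to (1.8, 13.6), a distance of √(1.3² + 3.3²) ≈ 3.5.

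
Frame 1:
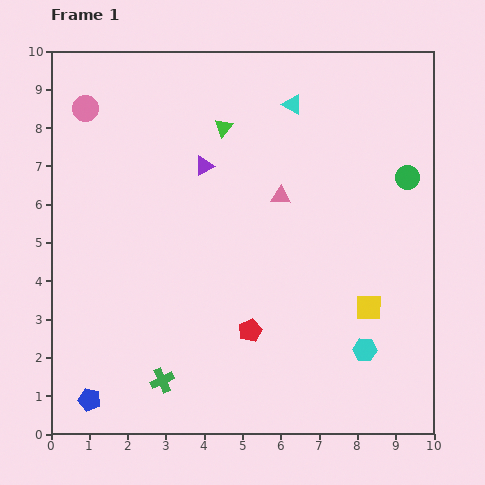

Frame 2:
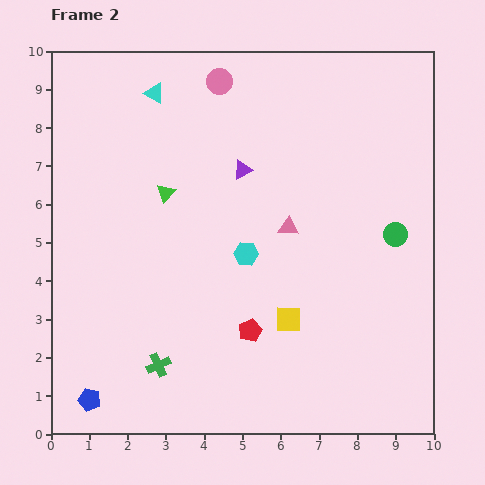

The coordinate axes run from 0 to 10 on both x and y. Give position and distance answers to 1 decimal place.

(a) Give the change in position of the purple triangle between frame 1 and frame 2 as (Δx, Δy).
(1.0, -0.1)

The purple triangle was at (4.0, 7.0) in frame 1 and (5.0, 6.9) in frame 2.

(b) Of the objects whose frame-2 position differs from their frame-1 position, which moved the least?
the green cross

(moved 0.4)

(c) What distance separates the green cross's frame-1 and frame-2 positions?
0.4

The green cross moved from (2.9, 1.4) to (2.8, 1.8), a distance of √(0.1² + 0.4²) ≈ 0.4.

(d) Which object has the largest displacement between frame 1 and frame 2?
the cyan hexagon

(moved 4.0; next 3.6)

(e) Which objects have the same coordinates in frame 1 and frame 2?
the blue pentagon, the red pentagon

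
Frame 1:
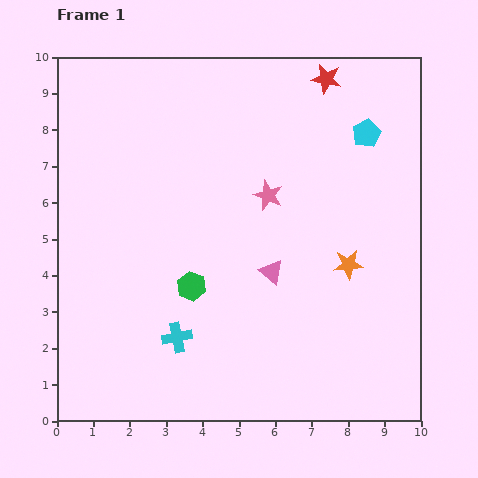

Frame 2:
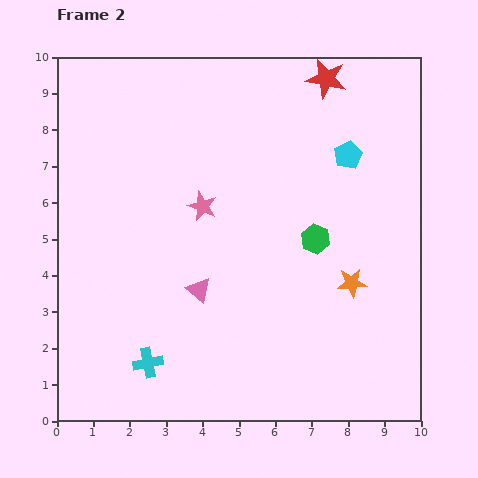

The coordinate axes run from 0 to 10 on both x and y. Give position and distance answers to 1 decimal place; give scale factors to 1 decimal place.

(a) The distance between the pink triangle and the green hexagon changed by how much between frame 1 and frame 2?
+1.3

Distance in frame 1: 2.2. Distance in frame 2: 3.5.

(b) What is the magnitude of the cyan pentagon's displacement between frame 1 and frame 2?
0.8

The cyan pentagon moved from (8.5, 7.9) to (8.0, 7.3), a distance of √(0.5² + 0.6²) ≈ 0.8.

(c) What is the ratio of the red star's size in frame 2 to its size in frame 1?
1.3×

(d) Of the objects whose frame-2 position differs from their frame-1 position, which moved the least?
the orange star

(moved 0.5)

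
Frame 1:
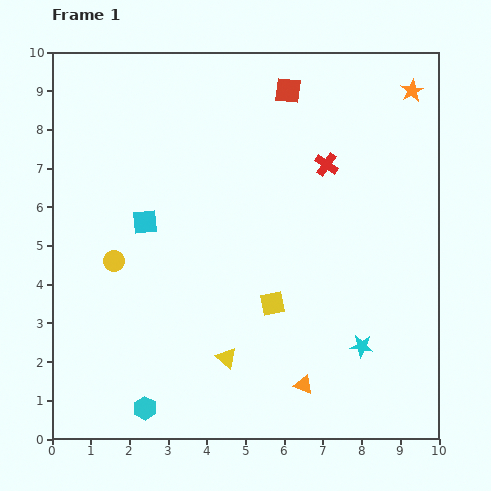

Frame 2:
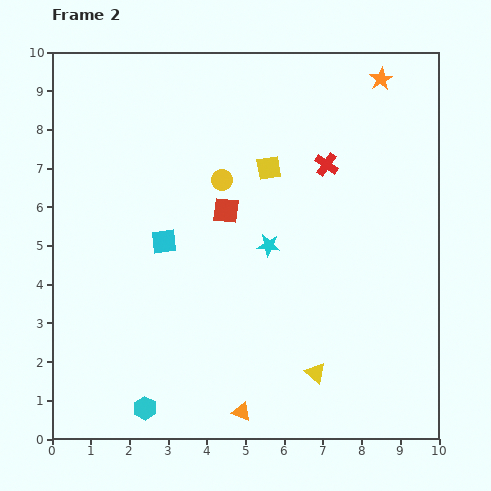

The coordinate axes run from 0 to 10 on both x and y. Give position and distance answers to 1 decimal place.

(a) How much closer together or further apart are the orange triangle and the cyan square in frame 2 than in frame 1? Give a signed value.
-1.1

Distance in frame 1: 5.9. Distance in frame 2: 4.8.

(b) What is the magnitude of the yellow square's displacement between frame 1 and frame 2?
3.5

The yellow square moved from (5.7, 3.5) to (5.6, 7.0), a distance of √(0.1² + 3.5²) ≈ 3.5.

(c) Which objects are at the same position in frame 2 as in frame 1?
the cyan hexagon, the red cross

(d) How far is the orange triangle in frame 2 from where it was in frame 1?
1.7

The orange triangle moved from (6.5, 1.4) to (4.9, 0.7), a distance of √(1.6² + 0.7²) ≈ 1.7.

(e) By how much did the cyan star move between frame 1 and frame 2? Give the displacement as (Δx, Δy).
(-2.4, 2.6)

The cyan star was at (8.0, 2.4) in frame 1 and (5.6, 5.0) in frame 2.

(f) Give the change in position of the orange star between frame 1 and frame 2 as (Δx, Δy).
(-0.8, 0.3)

The orange star was at (9.3, 9.0) in frame 1 and (8.5, 9.3) in frame 2.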